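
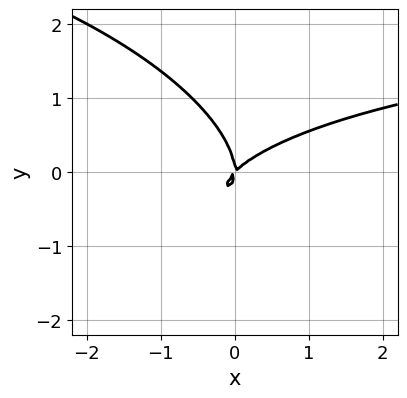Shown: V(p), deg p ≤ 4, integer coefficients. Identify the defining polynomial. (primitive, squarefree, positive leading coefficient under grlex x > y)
(a) The degree is 3 — no degree-2 curve has this shape.
(b) From the visible intercepts: one y-axis crossing is at y = 0; it crosses the x-axis at the gridline x = 0.
(c) These observations pin down the coefficients.

x^2*y + x*y^2 + 3*y^3 - 3*x^2 + 3*x*y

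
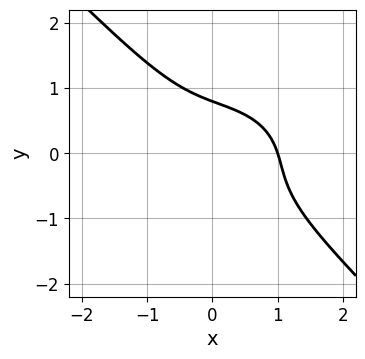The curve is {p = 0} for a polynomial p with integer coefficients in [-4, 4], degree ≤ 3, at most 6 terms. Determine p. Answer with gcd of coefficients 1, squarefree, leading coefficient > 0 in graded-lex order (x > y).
x^3 + x*y^2 + 2*y^3 + x*y - 1

The degree is 3 — a generic line meets the curve in up to 3 points.
From the visible intercepts: it crosses the x-axis at the gridline x = 1.
Fitting integer coefficients to these (and the overall shape) gives p.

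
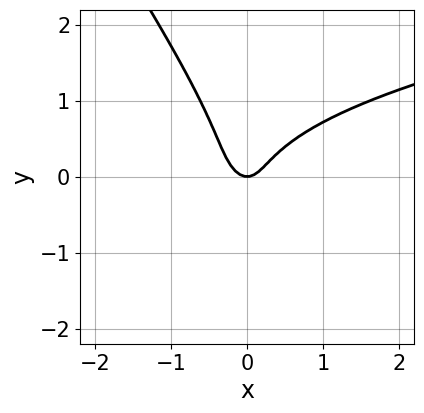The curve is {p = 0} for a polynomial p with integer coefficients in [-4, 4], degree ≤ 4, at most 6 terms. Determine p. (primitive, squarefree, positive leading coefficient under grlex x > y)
3*x*y^2 + 2*y^3 - 3*x^2 + y

First, degree: the shape is more complex than any degree-2 curve, so deg p = 3.
Next, from the axis intercepts and sections: it crosses the x-axis at the gridline x = 0; it meets the y-axis at y = 0 (among the integer gridlines).
Finally, solving for integer coefficients yields p as stated.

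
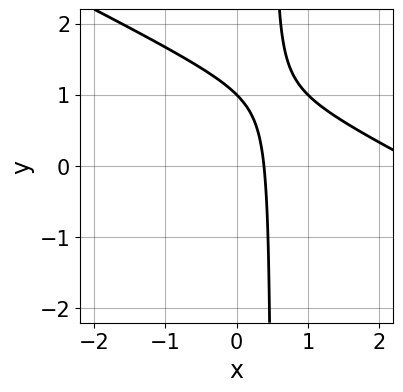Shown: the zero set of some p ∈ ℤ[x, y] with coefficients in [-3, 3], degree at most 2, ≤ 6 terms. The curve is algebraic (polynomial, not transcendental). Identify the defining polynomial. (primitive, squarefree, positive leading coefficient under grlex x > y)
1. deg p = 2.
2. Reading off the gridlines: it meets the y-axis at y = 1 (among the integer gridlines).
3. Assembling these constraints gives the stated polynomial.

x^2 + 2*x*y - 3*x - y + 1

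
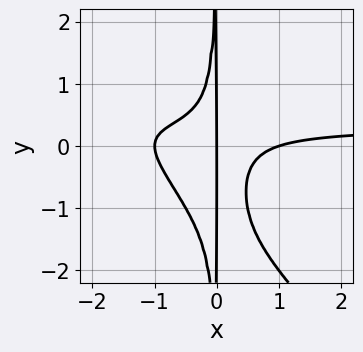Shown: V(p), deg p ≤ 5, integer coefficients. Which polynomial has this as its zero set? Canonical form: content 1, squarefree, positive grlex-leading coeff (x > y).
1. deg p = 4. A generic line meets the curve in up to 4 points.
2. Checking where it meets the axes: the x-axis gridline crossings are at x ∈ {-1, 0, 1}; every point of the y-axis in the box is on the curve.
3. Solving for integer coefficients yields p as stated.

3*x^3*y + 3*x^2*y^2 - x^3 + 3*x^2*y + x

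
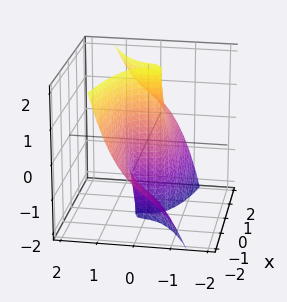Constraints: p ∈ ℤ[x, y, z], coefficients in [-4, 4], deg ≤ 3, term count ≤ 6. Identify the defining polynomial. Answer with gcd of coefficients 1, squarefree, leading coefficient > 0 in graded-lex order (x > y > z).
(a) Degree: no degree-2 surface has this shape, so deg p = 3.
(b) Checking where it meets the axes: it meets the y-axis at y = 0 (among the integer gridlines); it meets the x-axis at x = 0 (among the integer gridlines); the visible z-axis segment lies entirely on the surface.
(c) Assembling these constraints gives the stated polynomial.

x^2*y - x^2*z - x*y^2 + 2*y^3 + x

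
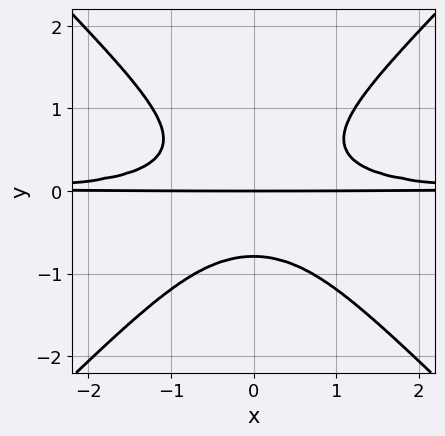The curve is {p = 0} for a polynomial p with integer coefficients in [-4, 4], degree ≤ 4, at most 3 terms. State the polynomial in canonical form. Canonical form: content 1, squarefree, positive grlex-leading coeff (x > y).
2*x^2*y^2 - 2*y^4 - y

1. The degree is 4 — the shape is more complex than any degree-3 curve.
2. Symmetries: it's symmetric under x → −x, forcing even powers of x.
3. From the axis intercepts and sections: one y-axis crossing is at y = 0; the visible x-axis segment lies entirely on the curve.
4. Matching integer coefficients to the picture gives p.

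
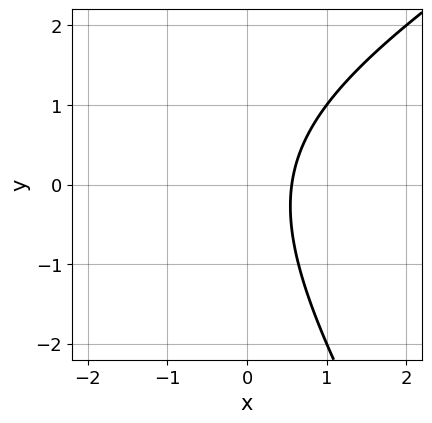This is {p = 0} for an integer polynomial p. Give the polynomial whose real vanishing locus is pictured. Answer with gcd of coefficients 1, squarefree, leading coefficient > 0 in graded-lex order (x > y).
First, deg p = 2.
Next, from the visible intercepts: no y-intercept at any integer in the box.
Finally, putting this together gives p.

x^2 - x*y - y^2 + 3*x - 2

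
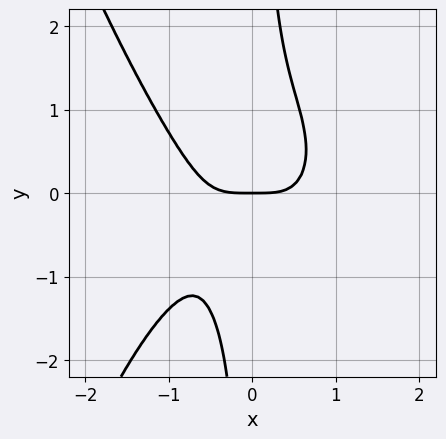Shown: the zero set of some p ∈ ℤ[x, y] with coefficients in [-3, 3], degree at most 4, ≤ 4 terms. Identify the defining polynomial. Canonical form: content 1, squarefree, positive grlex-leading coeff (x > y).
3*x^4 + 3*x*y^2 - 2*y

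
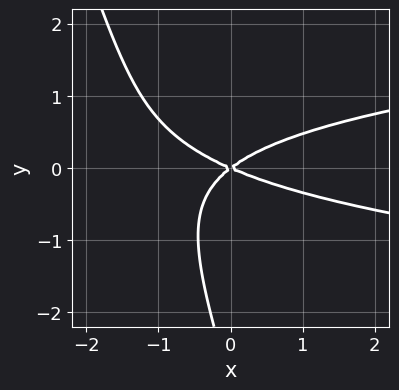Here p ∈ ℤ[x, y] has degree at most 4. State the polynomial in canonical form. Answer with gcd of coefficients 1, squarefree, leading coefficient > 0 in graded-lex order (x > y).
Degree: no degree-2 curve has this shape, so deg p = 3.
Reading off the gridlines: it meets the y-axis at y = 0 (among the integer gridlines); one x-axis crossing is at x = 0.
Solving for integer coefficients yields p as stated.

3*x*y^2 + y^3 - x^2 - x*y + 3*y^2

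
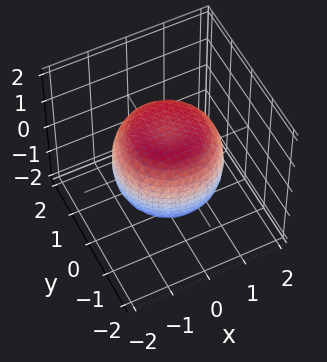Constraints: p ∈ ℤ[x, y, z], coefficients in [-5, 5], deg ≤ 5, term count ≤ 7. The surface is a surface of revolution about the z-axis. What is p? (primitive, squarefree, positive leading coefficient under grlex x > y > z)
(a) The degree is 4 — a generic line meets the surface in up to 4 points.
(b) Symmetries: every cross-section ⟂ z is a circle, so x, y appear only via x² + y².
(c) From the axis intercepts and sections: the z-axis gridline crossings are at z ∈ {-1, 1}; a circular section at z = 0 has radius between 1 and 2.
(d) Assembling these constraints gives the stated polynomial.

2*x^4 + 4*x^2*y^2 + 2*y^4 - 2*x^2 - 2*y^2 + 3*z^2 - 3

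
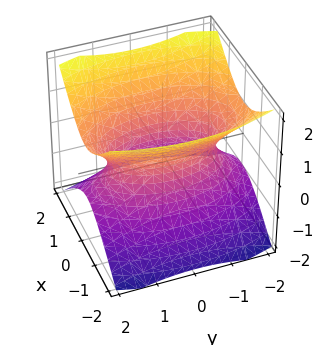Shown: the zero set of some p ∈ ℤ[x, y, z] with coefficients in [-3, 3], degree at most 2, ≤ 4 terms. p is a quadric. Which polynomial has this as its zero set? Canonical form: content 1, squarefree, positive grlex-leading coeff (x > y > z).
3*x^2 + y^2 - 3*z^2 - 2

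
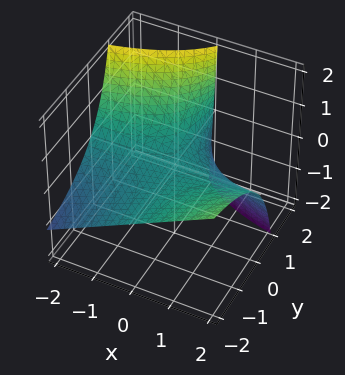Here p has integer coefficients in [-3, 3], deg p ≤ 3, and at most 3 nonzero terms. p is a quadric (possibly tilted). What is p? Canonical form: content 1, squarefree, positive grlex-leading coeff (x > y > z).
x*y - y*z + 2*z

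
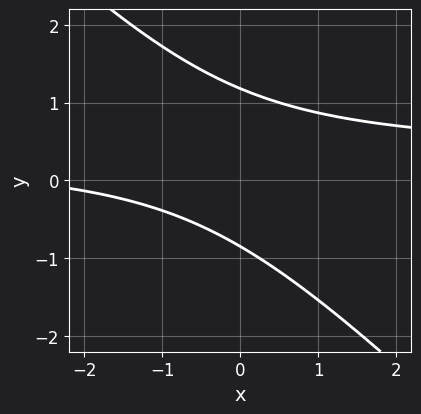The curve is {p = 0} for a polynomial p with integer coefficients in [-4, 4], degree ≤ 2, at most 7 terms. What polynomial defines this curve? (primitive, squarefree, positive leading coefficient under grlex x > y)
3*x*y + 3*y^2 - x - y - 3

(a) Degree: a generic line meets the curve in up to 2 points, so deg p = 2.
(b) Observable constraints: no x-intercept at any integer in the box.
(c) The integer polynomial consistent with all of this is the stated p.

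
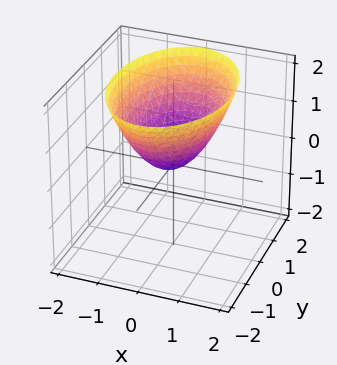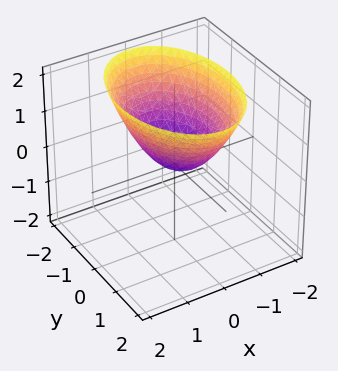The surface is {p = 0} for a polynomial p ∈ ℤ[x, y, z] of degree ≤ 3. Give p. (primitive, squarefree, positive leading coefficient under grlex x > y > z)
1. The degree is 2 — a single bowl opening along one axis; a quadric.
2. Symmetries: it's symmetric under x → −x, forcing even powers of x; mirror symmetry y ↦ −y ⇒ only even powers of y.
3. Against the integer gridlines: it crosses the x-axis at the gridline x = 0; one z-axis crossing is at z = 0.
4. Together with the visible shape, these determine p as stated.

2*x^2 + y^2 - 2*z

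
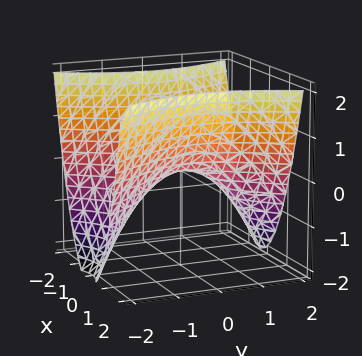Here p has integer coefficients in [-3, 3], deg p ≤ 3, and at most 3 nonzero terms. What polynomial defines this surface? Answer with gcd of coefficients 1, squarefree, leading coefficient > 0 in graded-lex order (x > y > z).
2*x^2 - y^2 - 2*z

(a) deg p = 2. A saddle surface; a quadric.
(b) Symmetries: mirror symmetry x ↦ −x ⇒ only even powers of x; the y ↦ −y reflection is a symmetry, so y appears only in even powers.
(c) Reading off the gridlines: one x-axis crossing is at x = 0; one z-axis crossing is at z = 0.
(d) Putting this together gives p.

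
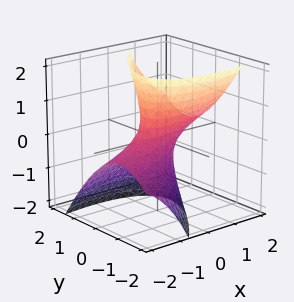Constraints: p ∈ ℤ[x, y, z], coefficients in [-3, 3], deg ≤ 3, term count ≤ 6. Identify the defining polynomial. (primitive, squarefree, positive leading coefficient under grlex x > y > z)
The degree is 2 — the shape is more complex than any degree-1 surface.
From the axis intercepts and sections: no z-intercept at any integer in the box; the x-axis gridline crossings are at x ∈ {-1, 1}.
Assembling these constraints gives the stated polynomial.

x^2 - 3*x*y - 3*x*z + 3*y^2 - z^2 - 1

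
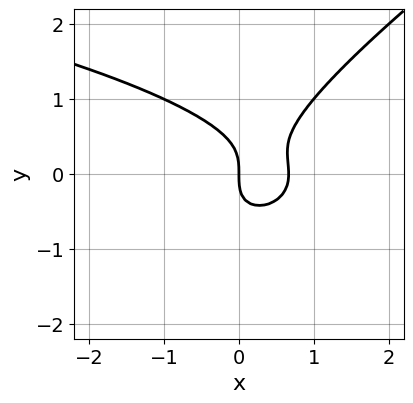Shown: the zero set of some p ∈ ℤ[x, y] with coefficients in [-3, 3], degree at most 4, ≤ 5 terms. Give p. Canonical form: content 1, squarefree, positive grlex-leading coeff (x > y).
2*x*y^2 - 3*y^3 + 3*x^2 - 2*x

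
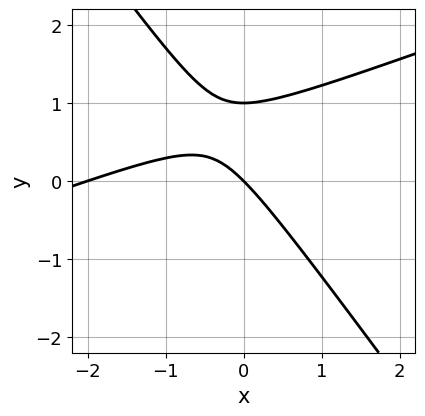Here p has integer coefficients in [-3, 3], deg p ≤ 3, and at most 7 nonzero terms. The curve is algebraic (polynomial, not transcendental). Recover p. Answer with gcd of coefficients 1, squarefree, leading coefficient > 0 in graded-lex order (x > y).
x^2 - 2*x*y - 2*y^2 + 2*x + 2*y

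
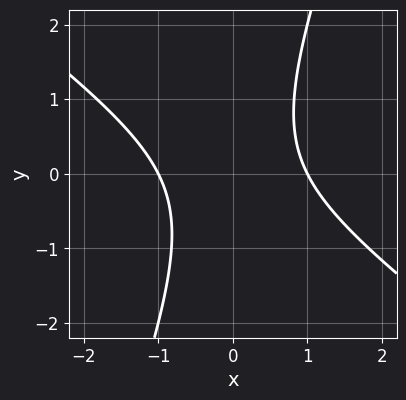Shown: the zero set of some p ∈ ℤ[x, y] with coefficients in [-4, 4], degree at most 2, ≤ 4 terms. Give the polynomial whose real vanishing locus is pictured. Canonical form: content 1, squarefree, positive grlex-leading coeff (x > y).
2*x^2 + 2*x*y - y^2 - 2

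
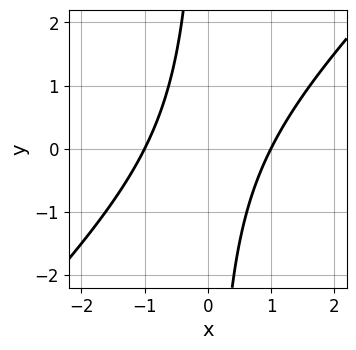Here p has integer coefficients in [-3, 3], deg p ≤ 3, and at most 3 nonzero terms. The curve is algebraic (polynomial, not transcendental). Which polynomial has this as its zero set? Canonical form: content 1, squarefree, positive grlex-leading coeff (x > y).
The degree is 2 — the shape is more complex than any degree-1 curve.
Observable constraints: among the integer gridlines, it crosses the x-axis at x ∈ {-1, 1}; no y-intercept at any integer in the box.
These observations pin down the coefficients.

x^2 - x*y - 1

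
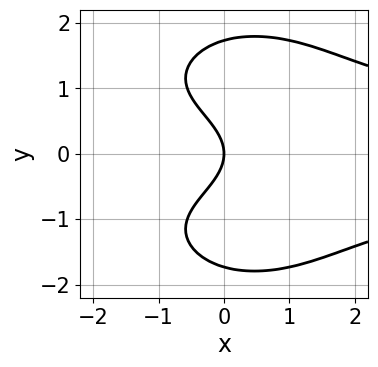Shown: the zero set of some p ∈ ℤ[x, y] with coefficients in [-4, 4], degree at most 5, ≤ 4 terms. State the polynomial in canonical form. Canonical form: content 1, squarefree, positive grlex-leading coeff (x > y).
(a) The degree is 4 — no degree-3 curve has this shape.
(b) Symmetries: the y ↦ −y reflection is a symmetry, so y appears only in even powers.
(c) From the visible intercepts: it crosses the y-axis at the gridline y = 0; it meets the x-axis at x = 0 (among the integer gridlines).
(d) The integer polynomial consistent with all of this is the stated p.

x^2*y^2 + y^4 - 3*y^2 - 3*x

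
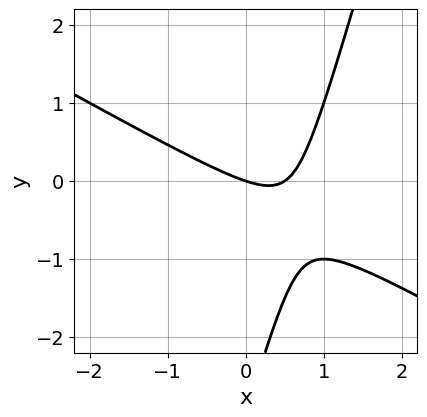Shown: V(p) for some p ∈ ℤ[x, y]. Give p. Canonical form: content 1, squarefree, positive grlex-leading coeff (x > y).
First, the degree is 2 — the shape is more complex than any degree-1 curve.
Next, from the axis intercepts and sections: it crosses the y-axis at the gridline y = 0; it crosses the x-axis at the gridline x = 0.
Finally, the integer polynomial consistent with all of this is the stated p.

2*x^2 + 3*x*y - y^2 - x - 3*y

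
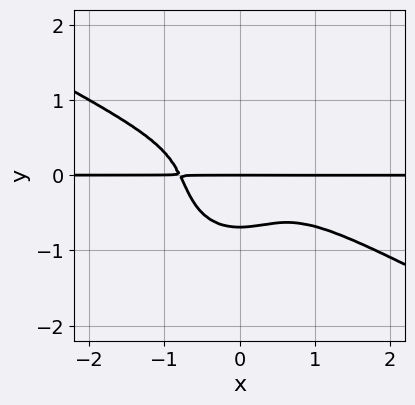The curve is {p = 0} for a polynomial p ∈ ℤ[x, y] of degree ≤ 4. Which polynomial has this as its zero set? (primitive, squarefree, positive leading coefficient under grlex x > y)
2*x^3*y + 3*x^2*y^2 + 3*y^4 + y

1. Degree: a generic line meets the curve in up to 4 points, so deg p = 4.
2. Reading off the gridlines: one y-axis crossing is at y = 0; the visible x-axis segment lies entirely on the curve.
3. Putting this together gives p.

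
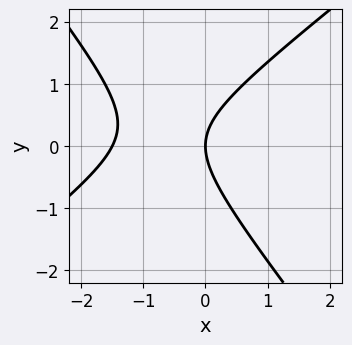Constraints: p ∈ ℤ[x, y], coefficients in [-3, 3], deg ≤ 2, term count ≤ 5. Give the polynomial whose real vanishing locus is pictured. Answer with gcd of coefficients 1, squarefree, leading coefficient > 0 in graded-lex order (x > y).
(a) deg p = 2. A generic line meets the curve in up to 2 points.
(b) Checking where it meets the axes: one y-axis crossing is at y = 0; it meets the x-axis at x = 0 (among the integer gridlines).
(c) The integer polynomial consistent with all of this is the stated p.

2*x^2 - x*y - 2*y^2 + 3*x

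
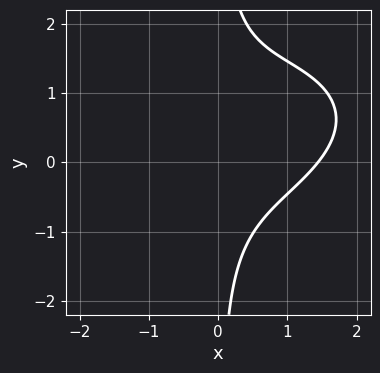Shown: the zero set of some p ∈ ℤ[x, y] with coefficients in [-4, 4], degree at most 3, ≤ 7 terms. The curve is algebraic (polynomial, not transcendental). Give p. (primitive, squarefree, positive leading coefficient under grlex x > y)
x^3 - x^2*y + 3*x*y^2 - 2*x*y - 3

Degree: no degree-2 curve has this shape, so deg p = 3.
From the visible intercepts: no y-intercept at any integer in the box.
Assembling these constraints gives the stated polynomial.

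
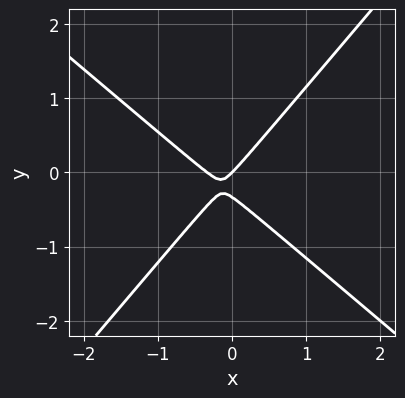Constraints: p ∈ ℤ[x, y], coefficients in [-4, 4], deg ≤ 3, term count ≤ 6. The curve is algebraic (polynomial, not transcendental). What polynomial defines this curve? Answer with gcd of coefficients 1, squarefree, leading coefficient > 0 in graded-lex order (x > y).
3*x^2 + x*y - 3*y^2 + x - y

deg p = 2.
Checking where it meets the axes: it crosses the y-axis at the gridline y = 0; it meets the x-axis at x = 0 (among the integer gridlines).
Putting this together gives p.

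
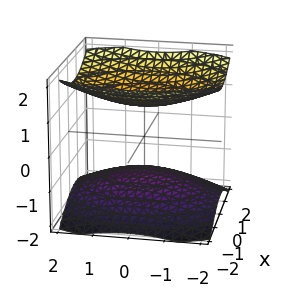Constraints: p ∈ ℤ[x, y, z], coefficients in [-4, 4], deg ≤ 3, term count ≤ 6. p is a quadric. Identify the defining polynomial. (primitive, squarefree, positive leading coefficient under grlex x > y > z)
2*x^2 + y^2 - 3*z^2 + 3

First, there are 2 components. They look like related sheets of one shape, so recover p as a whole.
Then, deg p = 2. Two sheets facing apart; a quadric.
Then, symmetries: the x ↦ −x reflection is a symmetry, so x appears only in even powers; it's symmetric under z → −z, forcing even powers of z; the y ↦ −y reflection is a symmetry, so y appears only in even powers.
Then, against the integer gridlines: it misses every integer gridline on the y-axis; the z-axis gridline crossings are at z ∈ {-1, 1}.
Finally, fitting integer coefficients to these (and the overall shape) gives p.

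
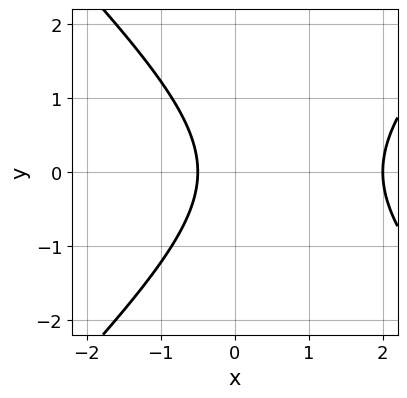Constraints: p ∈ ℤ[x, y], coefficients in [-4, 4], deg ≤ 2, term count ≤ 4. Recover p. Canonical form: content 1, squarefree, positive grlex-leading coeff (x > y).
1. deg p = 2. The shape is more complex than any degree-1 curve.
2. Symmetries: the y ↦ −y reflection is a symmetry, so y appears only in even powers.
3. Against the integer gridlines: it crosses the x-axis at the gridline x = 2; the curve avoids every integer y-axis point in the box.
4. Putting this together gives p.

2*x^2 - 2*y^2 - 3*x - 2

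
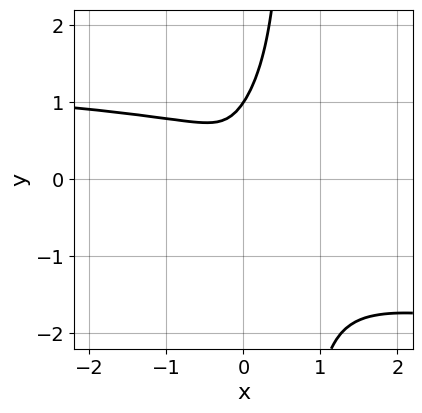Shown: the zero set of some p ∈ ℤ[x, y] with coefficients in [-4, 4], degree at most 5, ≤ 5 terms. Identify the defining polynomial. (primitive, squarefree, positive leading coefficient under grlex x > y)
3*x*y^3 - x^2*y - 2*y^3 + 2*x^2 + 2*y^2

(a) deg p = 4.
(b) From the visible intercepts: it meets the y-axis at y = 1 (among the integer gridlines).
(c) Solving for integer coefficients yields p as stated.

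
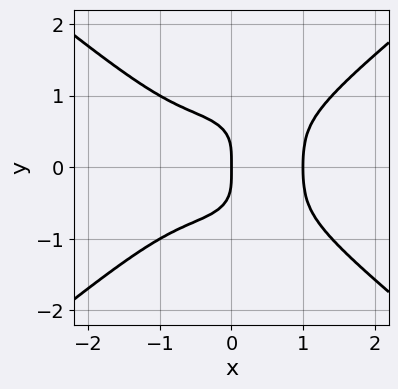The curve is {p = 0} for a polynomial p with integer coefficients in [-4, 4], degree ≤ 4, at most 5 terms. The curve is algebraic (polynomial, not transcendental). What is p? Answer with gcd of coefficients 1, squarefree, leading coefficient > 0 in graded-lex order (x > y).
(a) Degree: a generic line meets the curve in up to 4 points, so deg p = 4.
(b) Symmetries: mirror symmetry y ↦ −y ⇒ only even powers of y.
(c) Against the integer gridlines: it crosses the y-axis at the gridline y = 0; the x-axis gridline crossings are at x ∈ {0, 1}.
(d) Putting this together gives p.

2*x^4 - x^2*y^2 - 3*y^4 - 2*x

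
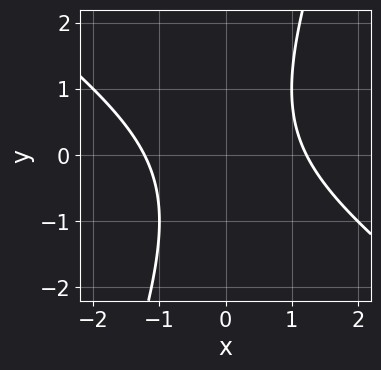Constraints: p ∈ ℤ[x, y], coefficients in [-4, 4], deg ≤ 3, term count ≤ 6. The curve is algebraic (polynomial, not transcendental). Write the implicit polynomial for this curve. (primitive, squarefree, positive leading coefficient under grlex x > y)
2*x^2 + 2*x*y - y^2 - 3

First, deg p = 2. No degree-1 curve has this shape.
Next, against the integer gridlines: it misses every integer gridline on the y-axis.
Finally, these observations pin down the coefficients.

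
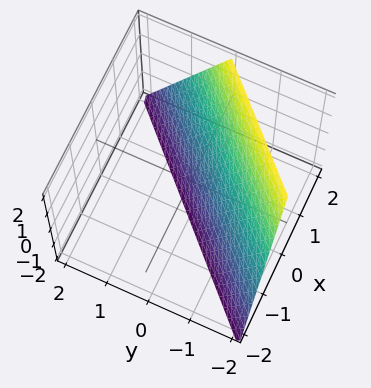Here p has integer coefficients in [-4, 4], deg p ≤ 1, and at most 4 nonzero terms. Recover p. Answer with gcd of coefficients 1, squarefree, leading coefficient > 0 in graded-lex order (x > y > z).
2*x - 2*y - z - 2

First, degree: every cross-section is a straight line — this is a plane, so deg p = 1.
Next, reading off the gridlines: one z-axis crossing is at z = -2; it crosses the x-axis at the gridline x = 1.
Finally, putting this together gives p.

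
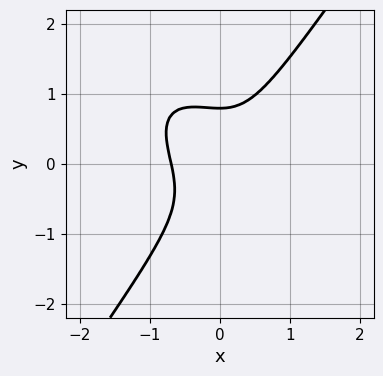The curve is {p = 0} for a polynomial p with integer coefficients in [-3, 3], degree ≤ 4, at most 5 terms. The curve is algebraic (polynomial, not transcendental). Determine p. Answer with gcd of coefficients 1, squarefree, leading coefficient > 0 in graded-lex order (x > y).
(a) Degree: a generic line meets the curve in up to 3 points, so deg p = 3.
(b) The integer polynomial consistent with all of this is the stated p.

3*x^3 + 2*x^2*y - 2*y^3 + 1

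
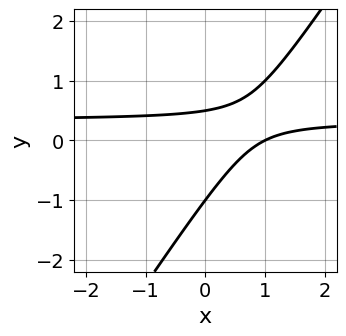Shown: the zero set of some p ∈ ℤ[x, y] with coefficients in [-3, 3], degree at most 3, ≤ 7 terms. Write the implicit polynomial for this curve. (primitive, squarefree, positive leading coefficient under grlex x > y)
First, deg p = 2. A generic line meets the curve in up to 2 points.
Then, against the integer gridlines: one y-axis crossing is at y = -1; one x-axis crossing is at x = 1.
Finally, the integer polynomial consistent with all of this is the stated p.

3*x*y - 2*y^2 - x - y + 1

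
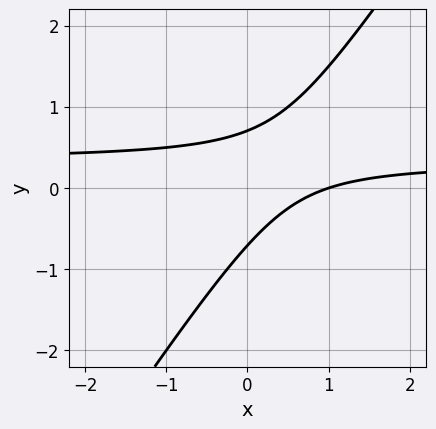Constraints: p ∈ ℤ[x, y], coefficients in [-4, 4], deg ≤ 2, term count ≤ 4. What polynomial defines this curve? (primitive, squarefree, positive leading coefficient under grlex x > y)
3*x*y - 2*y^2 - x + 1

(a) deg p = 2.
(b) Reading off the gridlines: it meets the x-axis at x = 1 (among the integer gridlines).
(c) Matching integer coefficients to the picture gives p.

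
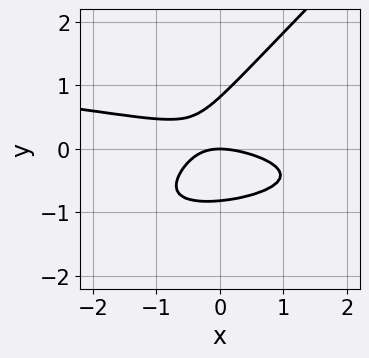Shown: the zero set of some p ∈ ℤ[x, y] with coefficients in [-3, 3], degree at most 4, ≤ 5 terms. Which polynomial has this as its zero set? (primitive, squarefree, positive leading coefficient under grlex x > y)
1. Degree: no degree-2 curve has this shape, so deg p = 3.
2. From the visible intercepts: it meets the x-axis at x = 0 (among the integer gridlines); it meets the y-axis at y = 0 (among the integer gridlines).
3. Assembling these constraints gives the stated polynomial.

3*x*y^2 - 3*y^3 + x^2 + 2*x*y + 2*y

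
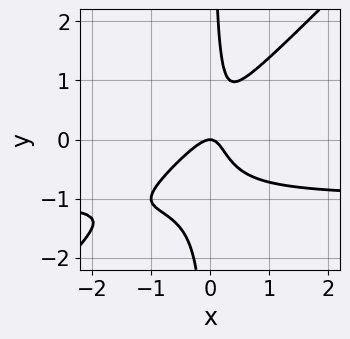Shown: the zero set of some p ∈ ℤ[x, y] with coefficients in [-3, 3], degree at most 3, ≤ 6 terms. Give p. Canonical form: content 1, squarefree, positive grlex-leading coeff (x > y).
3*x^2*y - 3*x*y^2 + 3*x^2 - 2*x*y + y

Degree: a generic line meets the curve in up to 3 points, so deg p = 3.
From the visible intercepts: it crosses the y-axis at the gridline y = 0; it crosses the x-axis at the gridline x = 0.
The integer polynomial consistent with all of this is the stated p.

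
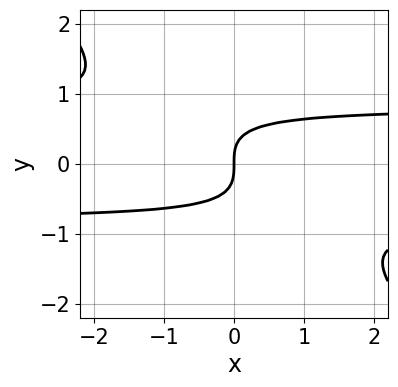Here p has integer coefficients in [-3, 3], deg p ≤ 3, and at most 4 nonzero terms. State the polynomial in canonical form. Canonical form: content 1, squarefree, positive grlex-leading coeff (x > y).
(a) The degree is 3 — a generic line meets the curve in up to 3 points.
(b) From the axis intercepts and sections: it meets the x-axis at x = 0 (among the integer gridlines); it crosses the y-axis at the gridline y = 0.
(c) These observations pin down the coefficients.

3*x*y^2 + 3*y^3 - 2*x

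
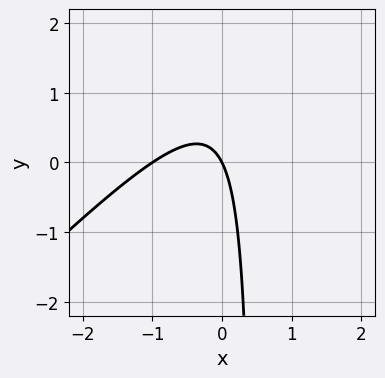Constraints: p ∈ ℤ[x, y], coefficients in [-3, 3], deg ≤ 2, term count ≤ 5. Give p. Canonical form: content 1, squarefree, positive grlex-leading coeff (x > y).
2*x^2 - 2*x*y + 2*x + y

1. Degree: the shape is more complex than any degree-1 curve, so deg p = 2.
2. From the axis intercepts and sections: it crosses the y-axis at the gridline y = 0; among the integer gridlines, it crosses the x-axis at x ∈ {-1, 0}.
3. Solving for integer coefficients yields p as stated.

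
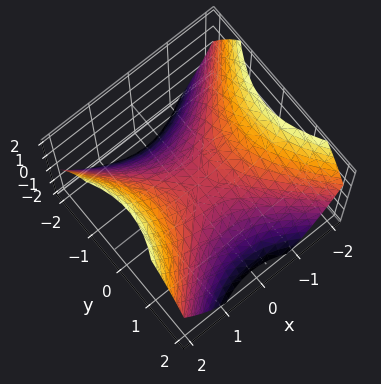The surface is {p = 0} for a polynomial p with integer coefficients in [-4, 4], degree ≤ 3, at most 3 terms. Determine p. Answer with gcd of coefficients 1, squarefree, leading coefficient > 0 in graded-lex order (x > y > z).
2*x^2 - 2*y^2 - 3*z

First, the degree is 2 — a hyperbolic paraboloid; a quadric.
Next, symmetries: mirror symmetry x ↦ −x ⇒ only even powers of x; the y ↦ −y reflection is a symmetry, so y appears only in even powers.
Next, reading off the gridlines: it meets the x-axis at x = 0 (among the integer gridlines); it meets the z-axis at z = 0 (among the integer gridlines); it crosses the y-axis at the gridline y = 0.
Finally, the integer polynomial consistent with all of this is the stated p.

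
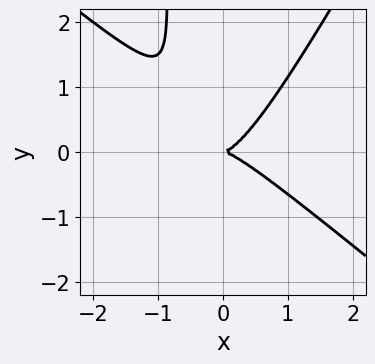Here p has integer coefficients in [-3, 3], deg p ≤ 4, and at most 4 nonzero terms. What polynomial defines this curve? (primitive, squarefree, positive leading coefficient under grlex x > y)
deg p = 3.
From the axis intercepts and sections: it meets the y-axis at y = 0 (among the integer gridlines); one x-axis crossing is at x = 0.
The integer polynomial consistent with all of this is the stated p.

3*x^3 + 2*x^2*y - 2*x*y^2 - 2*y^2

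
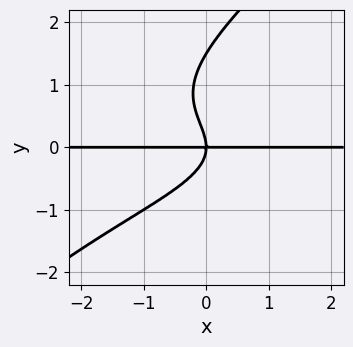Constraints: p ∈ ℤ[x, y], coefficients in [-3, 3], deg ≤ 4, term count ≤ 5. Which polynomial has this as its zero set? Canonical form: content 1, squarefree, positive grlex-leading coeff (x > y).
1. Degree: the shape is more complex than any degree-3 curve, so deg p = 4.
2. Observable constraints: every point of the x-axis in the box is on the curve; one y-axis crossing is at y = 0.
3. Together with the visible shape, these determine p as stated.

2*x*y^3 - 2*y^4 + 3*y^3 + 3*x*y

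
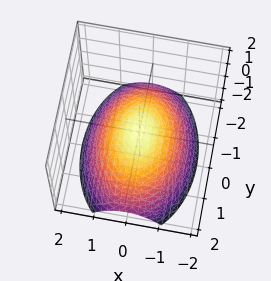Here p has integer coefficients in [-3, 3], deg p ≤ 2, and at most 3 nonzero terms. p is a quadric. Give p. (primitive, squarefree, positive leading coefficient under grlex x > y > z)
(a) The degree is 2 — a paraboloid; a quadric.
(b) Symmetries: mirror symmetry y ↦ −y ⇒ only even powers of y; it's symmetric under x → −x, forcing even powers of x.
(c) Reading off the gridlines: it meets the x-axis at x = 0 (among the integer gridlines); one z-axis crossing is at z = 0; it meets the y-axis at y = 0 (among the integer gridlines).
(d) Matching integer coefficients to the picture gives p.

2*x^2 + y^2 + 3*z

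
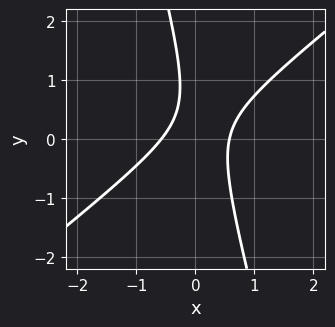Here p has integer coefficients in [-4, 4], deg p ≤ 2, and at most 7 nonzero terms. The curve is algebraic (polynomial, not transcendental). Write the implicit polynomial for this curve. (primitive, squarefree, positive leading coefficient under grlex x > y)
3*x^2 - 3*x*y - y^2 + y - 1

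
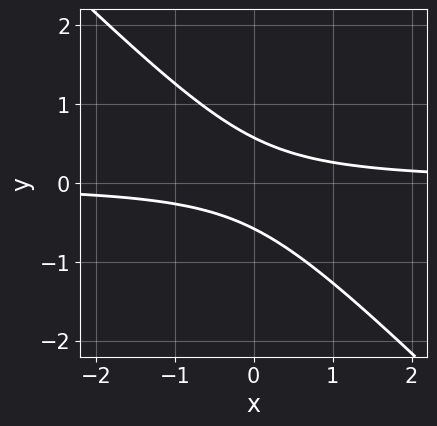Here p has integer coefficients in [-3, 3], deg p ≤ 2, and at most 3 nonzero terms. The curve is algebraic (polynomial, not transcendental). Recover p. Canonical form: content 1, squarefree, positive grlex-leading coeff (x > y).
3*x*y + 3*y^2 - 1

(a) deg p = 2. No degree-1 curve has this shape.
(b) Against the integer gridlines: the curve avoids every integer x-axis point in the box.
(c) Assembling these constraints gives the stated polynomial.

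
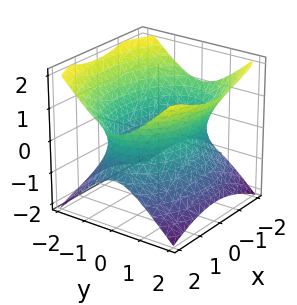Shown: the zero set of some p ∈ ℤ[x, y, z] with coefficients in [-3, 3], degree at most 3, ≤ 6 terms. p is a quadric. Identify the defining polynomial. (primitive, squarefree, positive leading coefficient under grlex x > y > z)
1. The degree is 2 — an hourglass — one-sheet hyperboloid; a quadric.
2. Symmetries: the x ↦ −x reflection is a symmetry, so x appears only in even powers; it's symmetric under z → −z, forcing even powers of z; it's symmetric under y → −y, forcing even powers of y.
3. Checking where it meets the axes: it misses every integer gridline on the z-axis.
4. Assembling these constraints gives the stated polynomial.

x^2 + 2*y^2 - 2*z^2 - 3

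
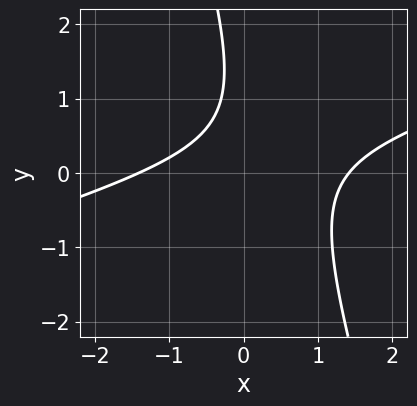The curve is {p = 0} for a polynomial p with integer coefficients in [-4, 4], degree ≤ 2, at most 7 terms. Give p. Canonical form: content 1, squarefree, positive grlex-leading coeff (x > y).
x^2 - 3*x*y - y^2 + 2*y - 2

1. Degree: the shape is more complex than any degree-1 curve, so deg p = 2.
2. From the axis intercepts and sections: the curve avoids every integer y-axis point in the box.
3. These observations pin down the coefficients.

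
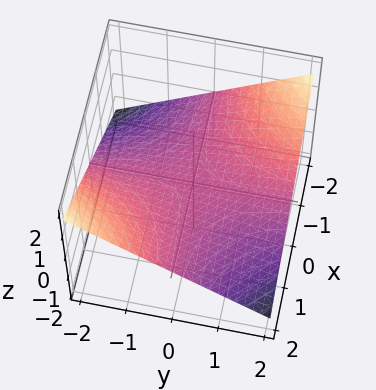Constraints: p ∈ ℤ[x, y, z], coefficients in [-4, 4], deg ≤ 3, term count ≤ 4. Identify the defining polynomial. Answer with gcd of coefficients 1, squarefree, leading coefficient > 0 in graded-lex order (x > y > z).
First, deg p = 2. A hyperbolic paraboloid; a quadric.
Next, reading off the gridlines: it meets the z-axis at z = 0 (among the integer gridlines); the visible y-axis segment lies entirely on the surface.
Finally, together with the visible shape, these determine p as stated. Check: (-2, 0, 0) on the x-axis lies on the surface, and p(-2, 0, 0) = 0. ✓

x*y + 3*z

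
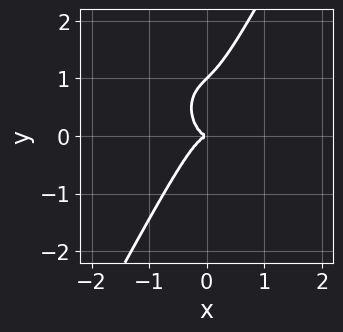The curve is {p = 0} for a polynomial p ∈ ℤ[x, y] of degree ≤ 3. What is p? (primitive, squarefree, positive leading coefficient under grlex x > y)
3*x^3 + x*y^2 - y^3 + y^2

1. Degree: a generic line meets the curve in up to 3 points, so deg p = 3.
2. Against the integer gridlines: among the integer gridlines, it crosses the y-axis at y ∈ {0, 1}; it crosses the x-axis at the gridline x = 0.
3. These observations pin down the coefficients.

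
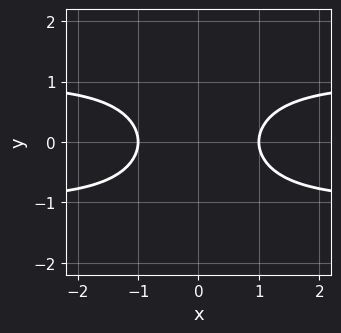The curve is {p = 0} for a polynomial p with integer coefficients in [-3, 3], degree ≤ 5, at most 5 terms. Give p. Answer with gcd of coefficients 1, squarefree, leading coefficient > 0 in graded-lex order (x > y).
x^2*y^2 - x^2 + y^2 + 1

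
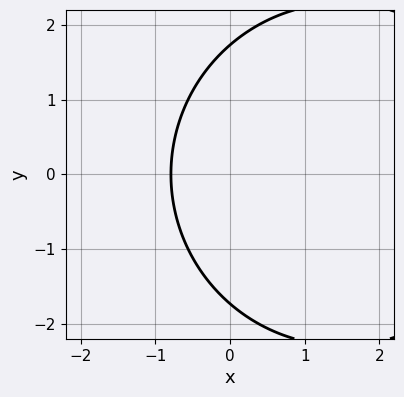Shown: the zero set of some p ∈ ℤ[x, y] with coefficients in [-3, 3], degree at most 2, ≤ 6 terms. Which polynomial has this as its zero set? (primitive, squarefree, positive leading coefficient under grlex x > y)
deg p = 2.
Symmetries: it's symmetric under y → −y, forcing even powers of y.
Assembling these constraints gives the stated polynomial.

x^2 + y^2 - 3*x - 3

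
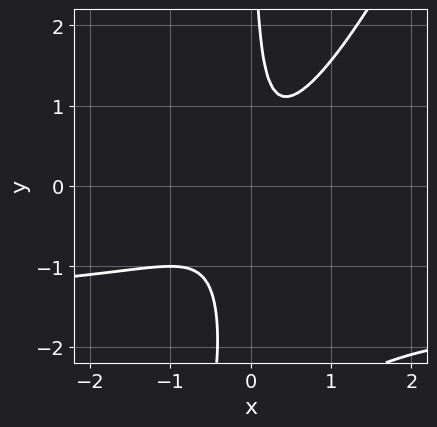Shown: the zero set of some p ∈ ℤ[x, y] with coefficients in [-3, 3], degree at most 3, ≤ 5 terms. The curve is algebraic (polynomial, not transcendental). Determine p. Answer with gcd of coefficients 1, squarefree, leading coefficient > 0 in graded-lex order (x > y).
2*x^2*y - x*y^2 + 3*x^2 - 3*x*y + 1

(a) deg p = 3. A generic line meets the curve in up to 3 points.
(b) From the axis intercepts and sections: no y-intercept at any integer in the box; it misses every integer gridline on the x-axis.
(c) These observations pin down the coefficients.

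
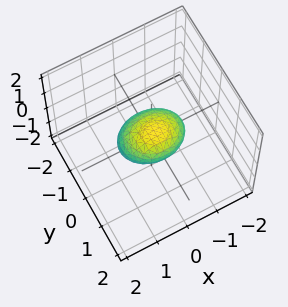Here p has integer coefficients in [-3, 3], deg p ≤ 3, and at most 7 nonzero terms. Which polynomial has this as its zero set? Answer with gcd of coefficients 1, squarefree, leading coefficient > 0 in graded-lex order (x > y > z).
First, the degree is 2 — a generic line meets the surface in up to 2 points.
Then, against the integer gridlines: among the integer gridlines, it crosses the x-axis at x ∈ {-1, 1}.
Finally, these observations pin down the coefficients.

2*x^2 + 3*y^2 - 2*y*z + 3*z^2 - 2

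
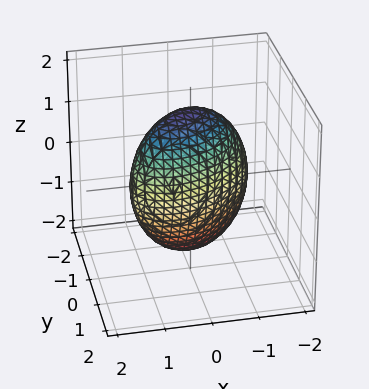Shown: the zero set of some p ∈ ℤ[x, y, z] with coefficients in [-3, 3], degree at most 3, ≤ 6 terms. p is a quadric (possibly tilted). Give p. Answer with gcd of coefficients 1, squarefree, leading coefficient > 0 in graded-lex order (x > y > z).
2*x^2 - 2*x*y + 3*y^2 - y*z + z^2 - 3

The degree is 2 — the shape is more complex than any degree-1 surface.
Observable constraints: the y-axis gridline crossings are at y ∈ {-1, 1}.
The integer polynomial consistent with all of this is the stated p.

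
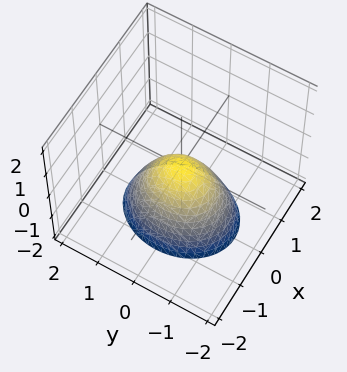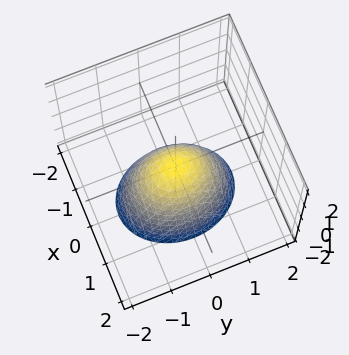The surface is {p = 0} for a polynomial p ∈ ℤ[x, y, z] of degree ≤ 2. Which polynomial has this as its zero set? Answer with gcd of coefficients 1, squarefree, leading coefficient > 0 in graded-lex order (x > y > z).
3*x^2 + 2*y^2 + 2*z

1. Degree: a paraboloid; a quadric, so deg p = 2.
2. Symmetries: the y ↦ −y reflection is a symmetry, so y appears only in even powers; the x ↦ −x reflection is a symmetry, so x appears only in even powers.
3. From the visible intercepts: it crosses the z-axis at the gridline z = 0; it crosses the y-axis at the gridline y = 0; it meets the x-axis at x = 0 (among the integer gridlines).
4. Solving for integer coefficients yields p as stated.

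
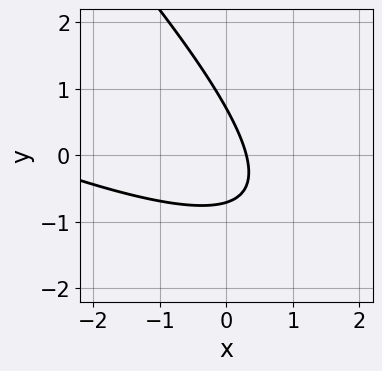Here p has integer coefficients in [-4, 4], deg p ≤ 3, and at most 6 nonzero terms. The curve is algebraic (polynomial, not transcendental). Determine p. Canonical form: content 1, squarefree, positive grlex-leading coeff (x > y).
1. deg p = 2.
2. The integer polynomial consistent with all of this is the stated p.

x^2 + 3*x*y + 2*y^2 + 3*x - 1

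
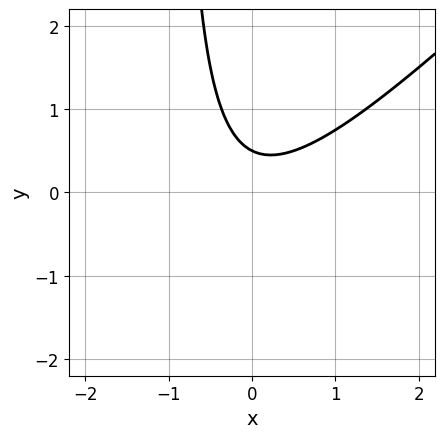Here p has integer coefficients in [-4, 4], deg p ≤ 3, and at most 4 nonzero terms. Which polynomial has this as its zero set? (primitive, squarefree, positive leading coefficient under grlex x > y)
The degree is 2 — a generic line meets the curve in up to 2 points.
Checking where it meets the axes: no x-intercept at any integer in the box.
Fitting integer coefficients to these (and the overall shape) gives p.

2*x^2 - 2*x*y - 2*y + 1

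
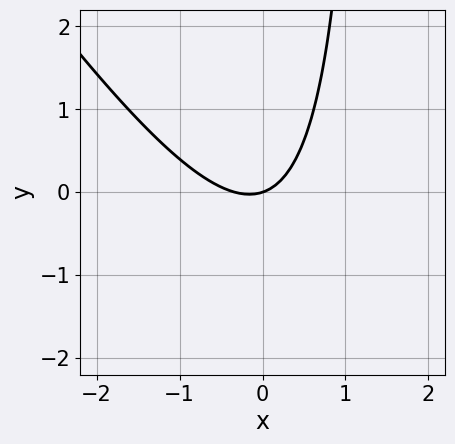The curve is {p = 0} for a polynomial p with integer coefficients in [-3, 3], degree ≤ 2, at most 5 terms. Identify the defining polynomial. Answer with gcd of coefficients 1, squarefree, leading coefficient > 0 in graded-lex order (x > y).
3*x^2 + 2*x*y + x - 3*y

1. deg p = 2.
2. Against the integer gridlines: one x-axis crossing is at x = 0; it meets the y-axis at y = 0 (among the integer gridlines).
3. Together with the visible shape, these determine p as stated.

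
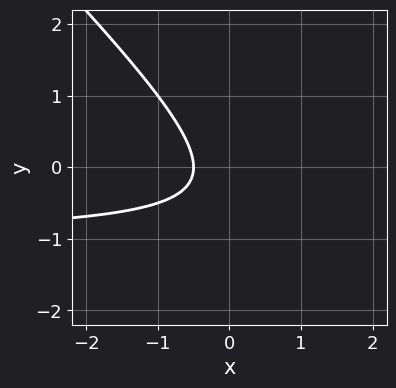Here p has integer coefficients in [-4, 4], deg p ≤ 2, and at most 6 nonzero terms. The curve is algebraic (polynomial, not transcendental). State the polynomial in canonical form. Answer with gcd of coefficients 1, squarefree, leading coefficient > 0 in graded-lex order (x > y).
2*x*y + 2*y^2 + 2*x + y + 1

(a) The degree is 2 — a generic line meets the curve in up to 2 points.
(b) Checking where it meets the axes: no y-intercept at any integer in the box.
(c) Together with the visible shape, these determine p as stated.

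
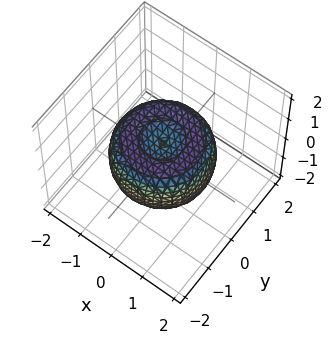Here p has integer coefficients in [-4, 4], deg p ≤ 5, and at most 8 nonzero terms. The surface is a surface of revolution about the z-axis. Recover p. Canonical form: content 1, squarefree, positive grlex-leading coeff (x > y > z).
The degree is 4 — no degree-3 surface has this shape.
By symmetry, the surface is invariant under rotation about z: p = q(x² + y², z).
From the axis intercepts and sections: a circular section at z = 0 has radius between 1 and 2.
These observations pin down the coefficients.

2*x^4 + 4*x^2*y^2 + 2*y^4 - 3*x^2 - 3*y^2 + 3*z^2 - 1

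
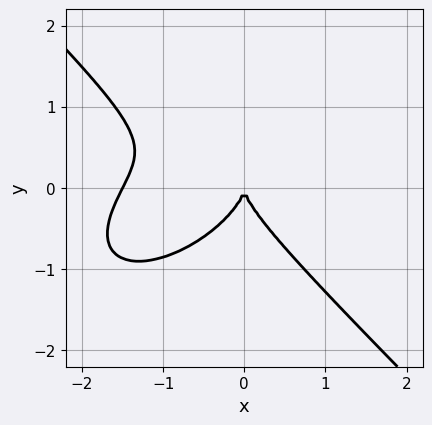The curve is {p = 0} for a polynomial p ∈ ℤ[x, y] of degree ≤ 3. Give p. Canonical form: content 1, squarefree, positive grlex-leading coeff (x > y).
2*x^3 - x^2*y + 3*y^3 + 3*x^2

1. The degree is 3 — the shape is more complex than any degree-2 curve.
2. Against the integer gridlines: it meets the y-axis at y = 0 (among the integer gridlines); it meets the x-axis at x = 0 (among the integer gridlines).
3. Together with the visible shape, these determine p as stated.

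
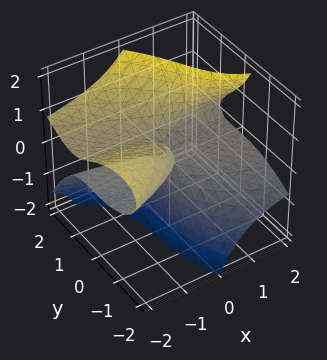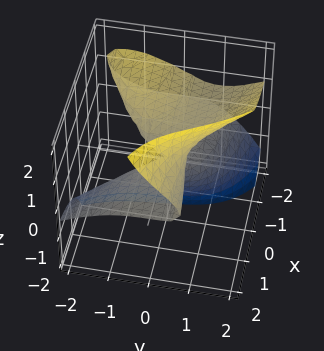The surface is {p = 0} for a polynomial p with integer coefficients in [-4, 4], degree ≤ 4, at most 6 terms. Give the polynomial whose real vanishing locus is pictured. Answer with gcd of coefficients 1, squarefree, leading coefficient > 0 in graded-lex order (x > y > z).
2*x*y*z + 3*x*z^2 + y^3 - z^3 - 3*x*z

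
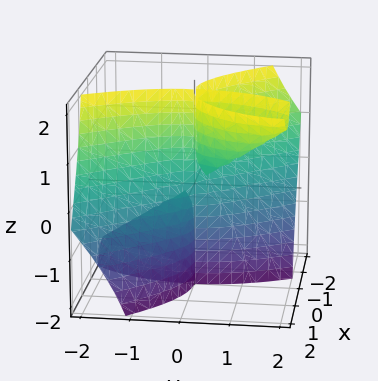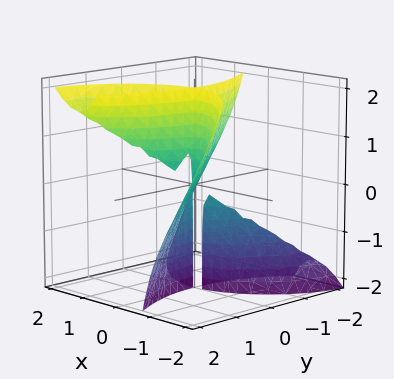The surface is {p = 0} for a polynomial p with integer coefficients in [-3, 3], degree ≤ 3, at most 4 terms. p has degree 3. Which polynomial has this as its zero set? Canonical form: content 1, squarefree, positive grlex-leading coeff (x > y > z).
2*x^3 - 3*x*y*z + y^3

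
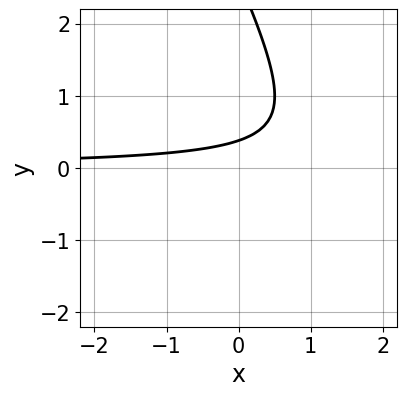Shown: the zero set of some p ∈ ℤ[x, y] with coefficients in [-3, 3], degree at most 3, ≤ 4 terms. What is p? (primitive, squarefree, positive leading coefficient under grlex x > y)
The degree is 2 — no degree-1 curve has this shape.
Checking where it meets the axes: the curve avoids every integer x-axis point in the box.
Putting this together gives p.

2*x*y + y^2 - 3*y + 1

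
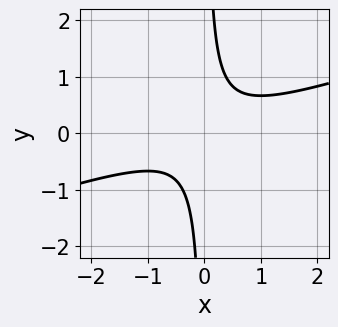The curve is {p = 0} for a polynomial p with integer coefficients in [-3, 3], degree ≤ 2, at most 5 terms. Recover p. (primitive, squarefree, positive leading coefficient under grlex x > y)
x^2 - 3*x*y + 1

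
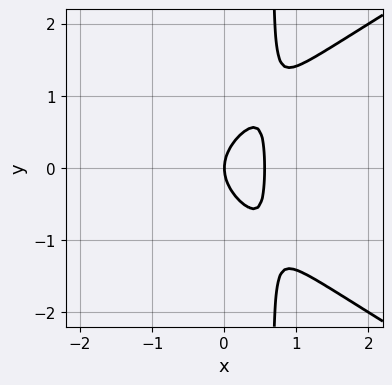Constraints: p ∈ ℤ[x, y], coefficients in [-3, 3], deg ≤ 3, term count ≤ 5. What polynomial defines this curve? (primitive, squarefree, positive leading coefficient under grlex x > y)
x^3 - 3*x*y^2 + 3*x^2 + 2*y^2 - 2*x

deg p = 3.
Symmetries: the y ↦ −y reflection is a symmetry, so y appears only in even powers.
Against the integer gridlines: it meets the y-axis at y = 0 (among the integer gridlines); one x-axis crossing is at x = 0.
These observations pin down the coefficients.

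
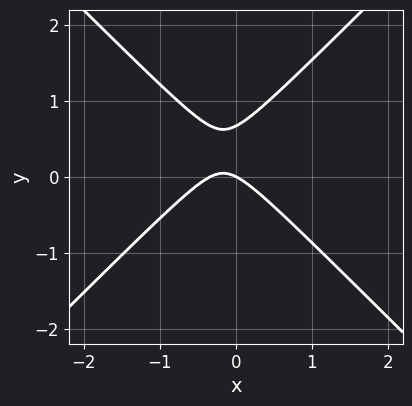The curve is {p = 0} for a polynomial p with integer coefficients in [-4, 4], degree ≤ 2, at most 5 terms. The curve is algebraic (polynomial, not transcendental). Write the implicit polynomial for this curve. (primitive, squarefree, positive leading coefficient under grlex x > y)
deg p = 2.
Reading off the gridlines: one x-axis crossing is at x = 0; it crosses the y-axis at the gridline y = 0.
Putting this together gives p.

3*x^2 - 3*y^2 + x + 2*y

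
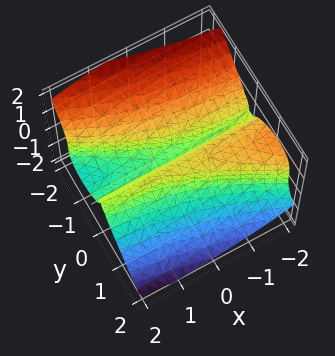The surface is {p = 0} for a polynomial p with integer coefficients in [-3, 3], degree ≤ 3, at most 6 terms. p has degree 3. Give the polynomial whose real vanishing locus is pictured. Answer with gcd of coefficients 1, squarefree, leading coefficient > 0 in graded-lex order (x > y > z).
2*x*y^2 + 3*y^3 + 3*z^3 - y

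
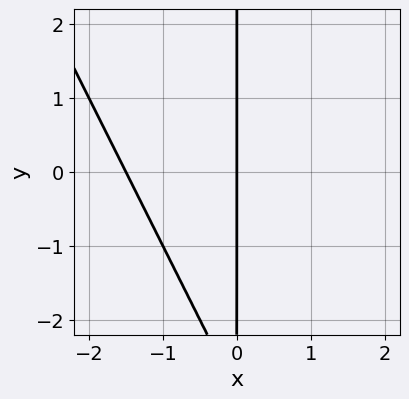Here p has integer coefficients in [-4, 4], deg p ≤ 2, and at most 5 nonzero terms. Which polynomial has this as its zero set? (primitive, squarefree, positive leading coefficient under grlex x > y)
(a) deg p = 2. A generic line meets the curve in up to 2 points.
(b) Observable constraints: every point of the y-axis in the box is on the curve; one x-axis crossing is at x = 0.
(c) Assembling these constraints gives the stated polynomial.

2*x^2 + x*y + 3*x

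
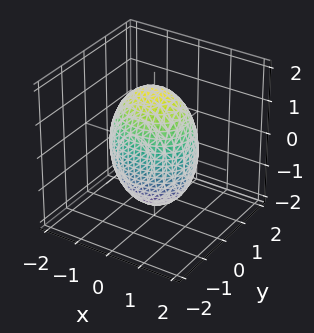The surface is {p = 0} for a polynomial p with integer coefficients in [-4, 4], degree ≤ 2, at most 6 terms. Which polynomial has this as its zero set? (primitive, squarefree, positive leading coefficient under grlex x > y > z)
2*x^2 + 3*y^2 + z^2 - 3

(a) The degree is 2 — a closed, bounded, convex surface; a quadric.
(b) Symmetries: it's symmetric under x → −x, forcing even powers of x; mirror symmetry z ↦ −z ⇒ only even powers of z; mirror symmetry y ↦ −y ⇒ only even powers of y.
(c) Reading off the gridlines: the y-axis gridline crossings are at y ∈ {-1, 1}.
(d) Matching integer coefficients to the picture gives p.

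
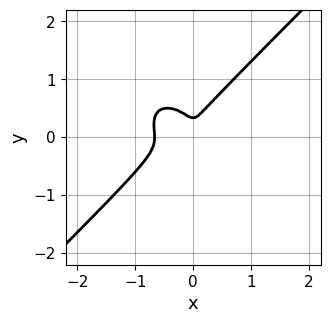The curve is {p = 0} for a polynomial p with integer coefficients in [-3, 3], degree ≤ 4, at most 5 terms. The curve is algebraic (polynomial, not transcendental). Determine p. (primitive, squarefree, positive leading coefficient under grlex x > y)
1. Degree: the shape is more complex than any degree-2 curve, so deg p = 3.
2. The integer polynomial consistent with all of this is the stated p.

3*x^3 - 3*y^3 + 2*x^2 + y^2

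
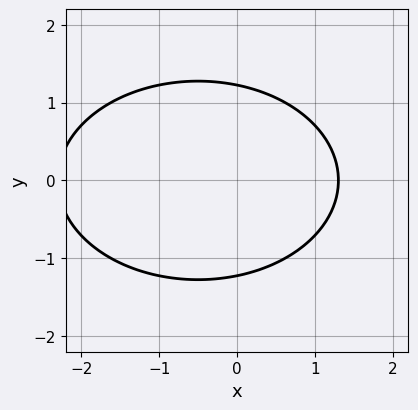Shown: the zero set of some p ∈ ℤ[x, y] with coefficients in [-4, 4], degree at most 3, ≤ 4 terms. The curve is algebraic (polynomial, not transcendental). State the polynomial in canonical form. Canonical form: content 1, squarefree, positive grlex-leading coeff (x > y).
x^2 + 2*y^2 + x - 3

1. The degree is 2 — no degree-1 curve has this shape.
2. Symmetries: it's symmetric under y → −y, forcing even powers of y.
3. These observations pin down the coefficients.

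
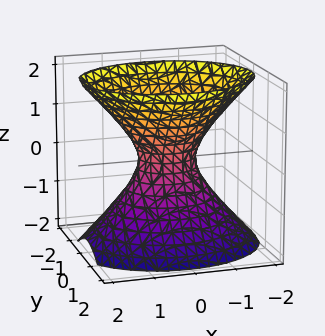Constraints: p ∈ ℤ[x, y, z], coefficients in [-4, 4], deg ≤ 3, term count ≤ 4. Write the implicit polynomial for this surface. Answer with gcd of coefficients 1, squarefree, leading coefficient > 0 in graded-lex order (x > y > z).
1. The degree is 2 — an hourglass — one-sheet hyperboloid; a quadric.
2. Symmetries: it's symmetric under z → −z, forcing even powers of z; the y ↦ −y reflection is a symmetry, so y appears only in even powers; mirror symmetry x ↦ −x ⇒ only even powers of x.
3. From the axis intercepts and sections: it misses every integer gridline on the z-axis.
4. Solving for integer coefficients yields p as stated.

2*x^2 + 3*y^2 - 2*z^2 - 1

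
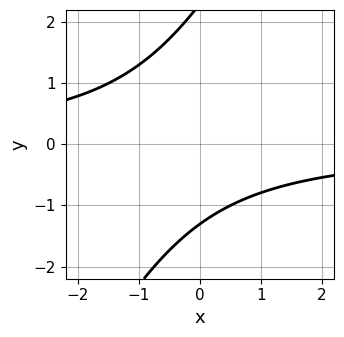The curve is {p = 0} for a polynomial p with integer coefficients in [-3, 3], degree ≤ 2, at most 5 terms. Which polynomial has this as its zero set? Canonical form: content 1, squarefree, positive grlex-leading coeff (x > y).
(a) deg p = 2. A generic line meets the curve in up to 2 points.
(b) Against the integer gridlines: the curve avoids every integer x-axis point in the box.
(c) Together with the visible shape, these determine p as stated.

2*x*y - y^2 + y + 3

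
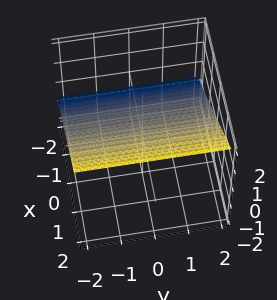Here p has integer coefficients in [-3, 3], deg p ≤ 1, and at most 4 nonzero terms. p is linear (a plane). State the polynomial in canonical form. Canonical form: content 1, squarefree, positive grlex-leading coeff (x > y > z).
2*x - 3*z + 2

1. deg p = 1. The surface is flat (a plane).
2. Against the integer gridlines: the surface avoids every integer y-axis point in the box; it meets the x-axis at x = -1 (among the integer gridlines).
3. Putting this together gives p.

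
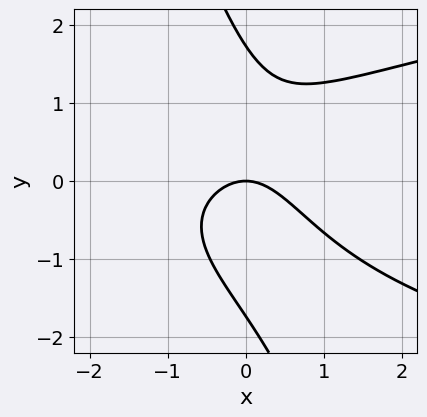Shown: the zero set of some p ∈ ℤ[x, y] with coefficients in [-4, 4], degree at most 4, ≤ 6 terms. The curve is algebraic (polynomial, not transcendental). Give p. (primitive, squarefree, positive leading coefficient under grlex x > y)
First, deg p = 3. A generic line meets the curve in up to 3 points.
Then, from the visible intercepts: one y-axis crossing is at y = 0; one x-axis crossing is at x = 0.
Finally, putting this together gives p.

3*x*y^2 + y^3 - 3*x^2 - 3*y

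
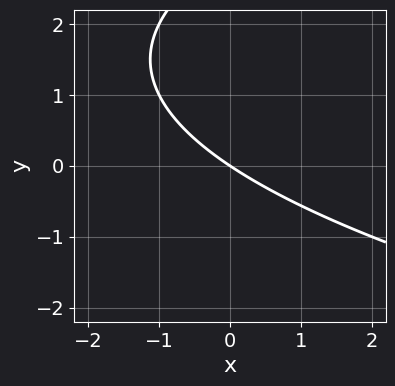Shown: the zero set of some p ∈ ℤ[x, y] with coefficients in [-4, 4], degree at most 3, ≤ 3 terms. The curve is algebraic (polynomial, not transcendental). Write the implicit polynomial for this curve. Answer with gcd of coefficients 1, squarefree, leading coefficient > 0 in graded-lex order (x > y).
First, the degree is 2 — a generic line meets the curve in up to 2 points.
Next, from the visible intercepts: it meets the y-axis at y = 0 (among the integer gridlines); one x-axis crossing is at x = 0.
Finally, fitting integer coefficients to these (and the overall shape) gives p.

y^2 - 2*x - 3*y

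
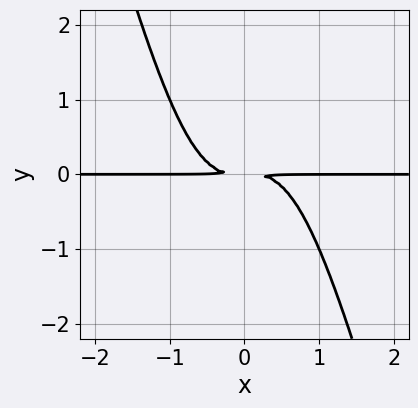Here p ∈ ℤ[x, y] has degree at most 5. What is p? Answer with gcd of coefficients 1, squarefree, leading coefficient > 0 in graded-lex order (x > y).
3*x^3*y + x^2*y^2 + 2*y^2

1. Degree: a generic line meets the curve in up to 4 points, so deg p = 4.
2. Against the integer gridlines: the visible x-axis segment lies entirely on the curve.
3. Assembling these constraints gives the stated polynomial.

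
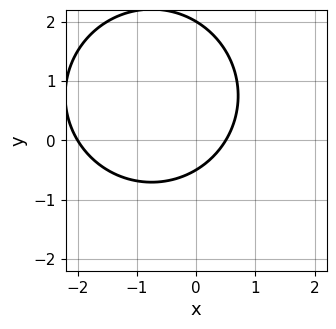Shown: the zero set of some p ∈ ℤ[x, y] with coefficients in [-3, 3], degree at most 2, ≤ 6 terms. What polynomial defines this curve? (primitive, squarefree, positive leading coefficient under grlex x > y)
2*x^2 + 2*y^2 + 3*x - 3*y - 2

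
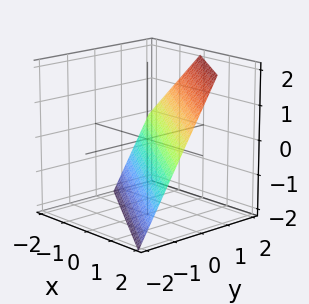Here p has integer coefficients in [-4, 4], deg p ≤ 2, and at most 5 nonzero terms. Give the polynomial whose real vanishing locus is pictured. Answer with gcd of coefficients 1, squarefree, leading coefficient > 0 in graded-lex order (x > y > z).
deg p = 1.
From the visible intercepts: it meets the z-axis at z = -1 (among the integer gridlines); it meets the x-axis at x = 1 (among the integer gridlines).
Together with the visible shape, these determine p as stated.

2*x + 3*y - 2*z - 2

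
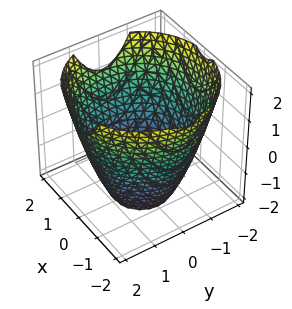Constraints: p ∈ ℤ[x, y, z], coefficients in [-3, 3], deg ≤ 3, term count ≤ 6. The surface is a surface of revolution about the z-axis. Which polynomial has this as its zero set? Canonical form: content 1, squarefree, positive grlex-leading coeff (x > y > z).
1. The degree is 2 — no degree-1 surface has this shape.
2. Symmetry: the surface is invariant under rotation about z: p = q(x² + y², z).
3. From the axis intercepts and sections: a circular section at z = -2 has radius exactly 1; no z-intercept at any integer in the box.
4. Solving for integer coefficients yields p as stated.

x^2 + y^2 - z - 3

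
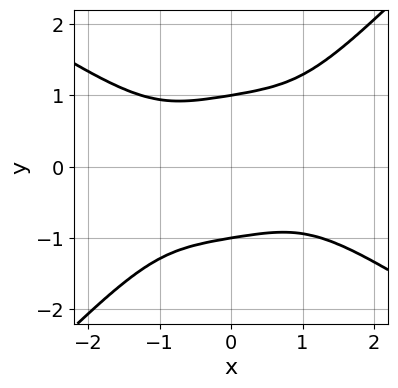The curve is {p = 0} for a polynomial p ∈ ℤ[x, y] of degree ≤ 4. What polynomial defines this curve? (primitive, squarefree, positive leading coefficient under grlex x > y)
First, deg p = 4.
Next, from the visible intercepts: the y-axis gridline crossings are at y ∈ {-1, 1}; the curve avoids every integer x-axis point in the box.
Finally, together with the visible shape, these determine p as stated.

x^4 + 2*x*y^3 - 3*y^4 + 3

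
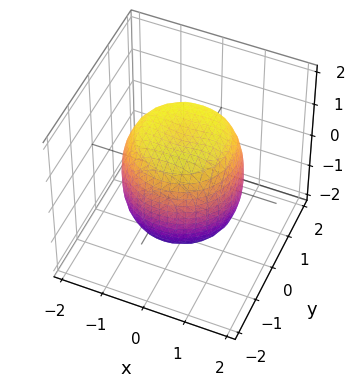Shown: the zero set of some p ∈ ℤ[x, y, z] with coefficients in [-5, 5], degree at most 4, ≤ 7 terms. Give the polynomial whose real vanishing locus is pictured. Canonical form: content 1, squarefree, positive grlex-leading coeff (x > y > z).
2*x^4 + 4*x^2*y^2 + 2*y^4 - 2*x^2 - 2*y^2 + 2*z^2 - 3

The degree is 4 — the shape is more complex than any degree-3 surface.
By symmetry, the z-axis is an axis of rotation, so x and y enter only as x² + y².
Reading off the gridlines: a circular section at z = 1 has radius between 1 and 2.
Assembling these constraints gives the stated polynomial.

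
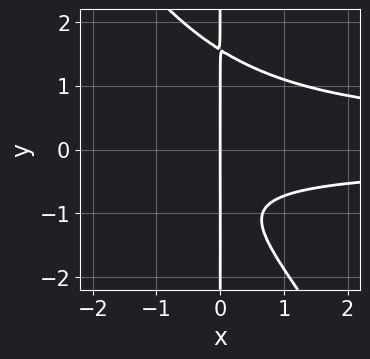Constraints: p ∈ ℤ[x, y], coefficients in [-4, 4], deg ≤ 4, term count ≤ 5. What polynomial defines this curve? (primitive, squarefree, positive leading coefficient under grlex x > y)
1. deg p = 4.
2. Reading off the gridlines: the visible y-axis segment lies entirely on the curve; one x-axis crossing is at x = 0.
3. Assembling these constraints gives the stated polynomial.

3*x^2*y^2 + 2*x*y^3 - 3*x*y - 3*x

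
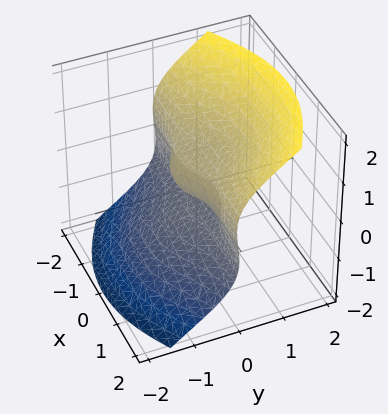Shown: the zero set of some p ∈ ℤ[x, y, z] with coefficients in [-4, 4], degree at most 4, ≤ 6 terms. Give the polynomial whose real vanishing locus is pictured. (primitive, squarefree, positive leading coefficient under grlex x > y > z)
1. Degree: a generic line meets the surface in up to 3 points, so deg p = 3.
2. From the visible intercepts: the visible x-axis segment lies entirely on the surface; one z-axis crossing is at z = 0; it meets the y-axis at y = 0 (among the integer gridlines).
3. Assembling these constraints gives the stated polynomial.

2*x^2*y + 2*y^3 - 2*z^3 + z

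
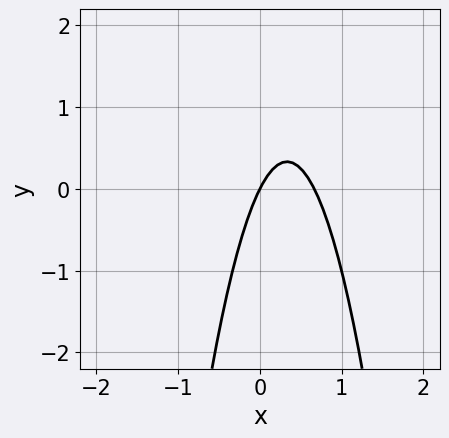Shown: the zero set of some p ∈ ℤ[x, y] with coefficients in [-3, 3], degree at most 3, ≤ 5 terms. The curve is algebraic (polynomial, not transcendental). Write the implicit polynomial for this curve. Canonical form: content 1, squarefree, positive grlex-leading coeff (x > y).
3*x^2 - 2*x + y

First, the degree is 2 — no degree-1 curve has this shape.
Then, against the integer gridlines: it meets the y-axis at y = 0 (among the integer gridlines); it meets the x-axis at x = 0 (among the integer gridlines).
Finally, assembling these constraints gives the stated polynomial.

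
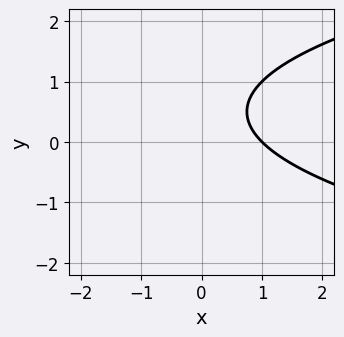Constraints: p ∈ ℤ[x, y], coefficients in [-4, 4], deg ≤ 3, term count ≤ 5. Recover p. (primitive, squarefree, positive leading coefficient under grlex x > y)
y^2 - x - y + 1

1. Degree: the shape is more complex than any degree-1 curve, so deg p = 2.
2. Against the integer gridlines: it meets the x-axis at x = 1 (among the integer gridlines); it misses every integer gridline on the y-axis.
3. Matching integer coefficients to the picture gives p.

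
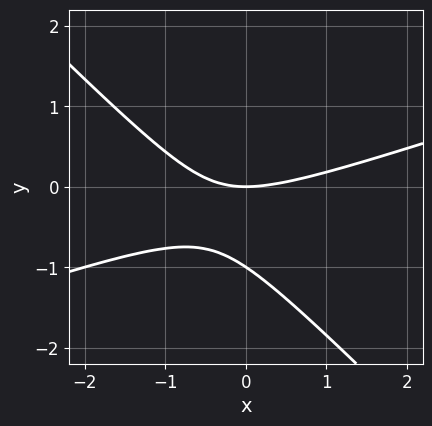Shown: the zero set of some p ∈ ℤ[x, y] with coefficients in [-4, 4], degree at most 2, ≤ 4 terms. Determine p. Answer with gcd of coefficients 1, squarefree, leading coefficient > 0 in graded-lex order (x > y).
x^2 - 2*x*y - 3*y^2 - 3*y

First, degree: the shape is more complex than any degree-1 curve, so deg p = 2.
Then, from the visible intercepts: it meets the x-axis at x = 0 (among the integer gridlines); the y-axis gridline crossings are at y ∈ {-1, 0}.
Finally, assembling these constraints gives the stated polynomial.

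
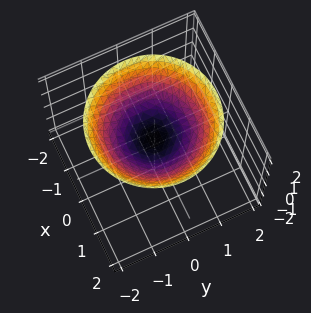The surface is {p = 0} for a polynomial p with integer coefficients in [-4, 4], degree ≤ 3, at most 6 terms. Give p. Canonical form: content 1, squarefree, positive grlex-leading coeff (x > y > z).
x^2 + y^2 - 2*z + 1

1. deg p = 2.
2. Symmetries: rotational symmetry about the z-axis ⇒ p depends on x, y only through x² + y².
3. From the axis intercepts and sections: a circular section at z = 2 has radius between 1 and 2; it misses every integer gridline on the x-axis; it misses every integer gridline on the y-axis.
4. Together with the visible shape, these determine p as stated.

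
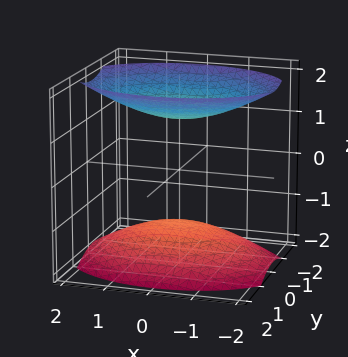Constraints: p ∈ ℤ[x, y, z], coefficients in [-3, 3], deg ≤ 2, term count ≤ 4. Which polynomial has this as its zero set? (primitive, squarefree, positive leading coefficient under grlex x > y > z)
x^2 + 2*y^2 - 2*z^2 + 3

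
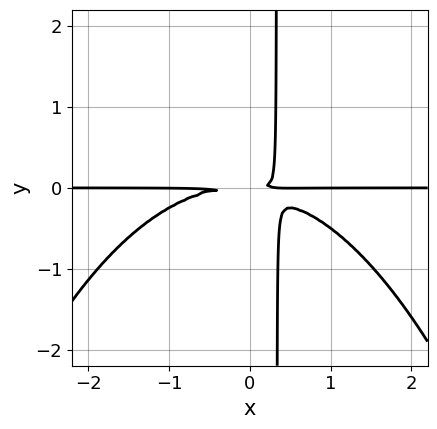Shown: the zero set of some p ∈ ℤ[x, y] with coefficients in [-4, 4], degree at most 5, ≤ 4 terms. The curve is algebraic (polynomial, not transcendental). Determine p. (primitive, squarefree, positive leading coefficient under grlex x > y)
(a) deg p = 4. A generic line meets the curve in up to 4 points.
(b) Observable constraints: every point of the x-axis in the box is on the curve.
(c) Putting this together gives p.

x^3*y + 3*x*y^2 - y^2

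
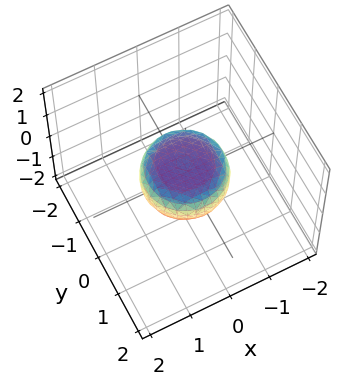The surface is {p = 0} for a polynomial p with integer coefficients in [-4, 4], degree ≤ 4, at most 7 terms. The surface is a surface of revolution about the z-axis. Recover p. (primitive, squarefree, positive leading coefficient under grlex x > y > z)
2*x^4 + 4*x^2*y^2 + 2*y^4 - x^2 - y^2 + 3*z^2 - 1

First, the degree is 4 — no degree-3 surface has this shape.
Then, symmetries: rotational symmetry about the z-axis ⇒ p depends on x, y only through x² + y².
Next, from the visible intercepts: the x-axis gridline crossings are at x ∈ {-1, 1}; a circular section at z = 0 has radius exactly 1; among the integer gridlines, it crosses the y-axis at y ∈ {-1, 1}.
Finally, putting this together gives p.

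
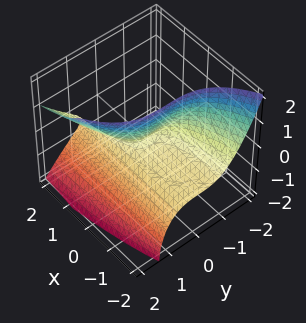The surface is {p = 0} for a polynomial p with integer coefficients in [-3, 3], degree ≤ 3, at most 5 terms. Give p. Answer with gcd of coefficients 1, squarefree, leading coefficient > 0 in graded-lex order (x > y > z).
First, the degree is 3 — no degree-2 surface has this shape.
Next, from the axis intercepts and sections: it meets the x-axis at x = 0 (among the integer gridlines); it crosses the y-axis at the gridline y = 0; one z-axis crossing is at z = 0.
Finally, together with the visible shape, these determine p as stated.

2*x*z^2 - 2*y^3 + 3*x*z + 3*z^2 + x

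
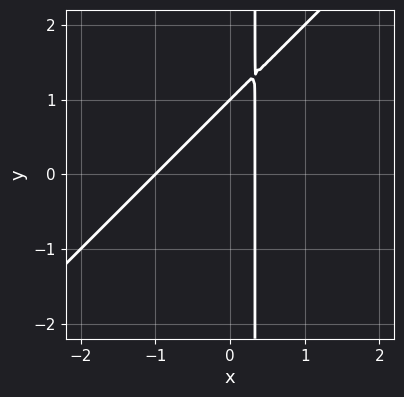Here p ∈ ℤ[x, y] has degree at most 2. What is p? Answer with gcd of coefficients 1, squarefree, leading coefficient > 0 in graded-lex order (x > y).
3*x^2 - 3*x*y + 2*x + y - 1

(a) Degree: a generic line meets the curve in up to 2 points, so deg p = 2.
(b) Observable constraints: it meets the y-axis at y = 1 (among the integer gridlines); it crosses the x-axis at the gridline x = -1.
(c) Together with the visible shape, these determine p as stated.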